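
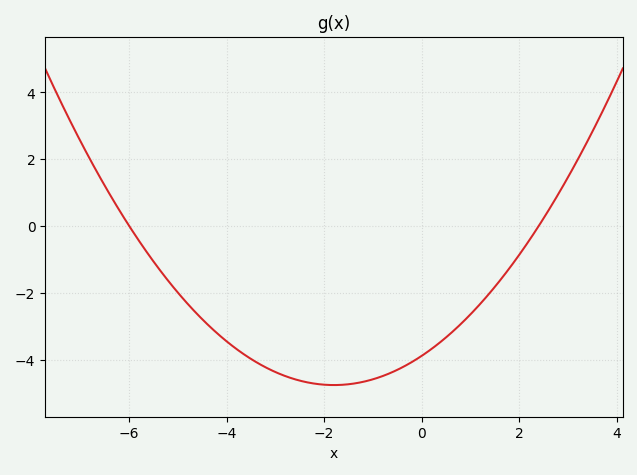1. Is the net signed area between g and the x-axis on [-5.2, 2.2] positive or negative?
negative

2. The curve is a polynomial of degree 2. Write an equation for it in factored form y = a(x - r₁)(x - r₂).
y = 0.27(x + 6)(x - 2.4)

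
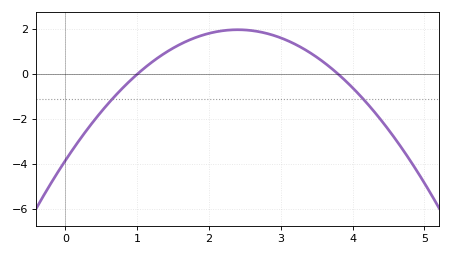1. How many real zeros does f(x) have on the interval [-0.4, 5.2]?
2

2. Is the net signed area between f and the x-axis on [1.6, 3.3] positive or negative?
positive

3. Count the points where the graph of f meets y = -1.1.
2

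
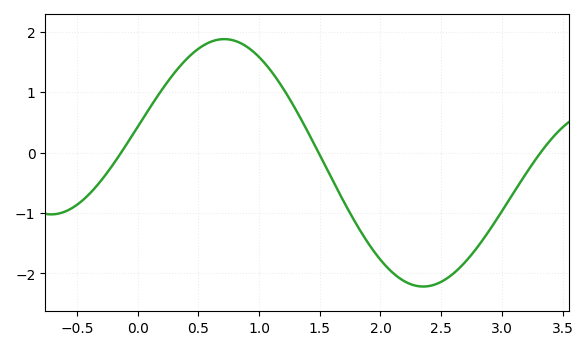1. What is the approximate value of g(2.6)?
-2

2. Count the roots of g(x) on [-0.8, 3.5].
3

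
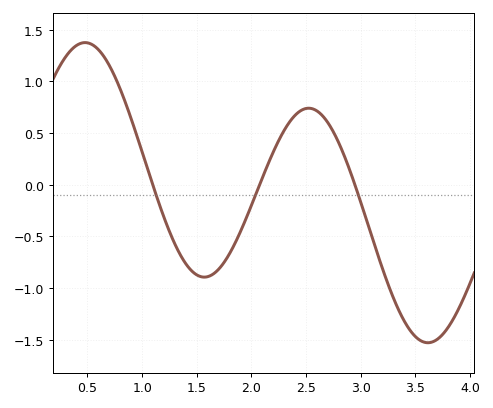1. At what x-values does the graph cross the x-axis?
1.1, 2.08, 2.95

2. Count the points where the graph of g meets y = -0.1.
3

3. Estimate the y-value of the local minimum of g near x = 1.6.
-0.893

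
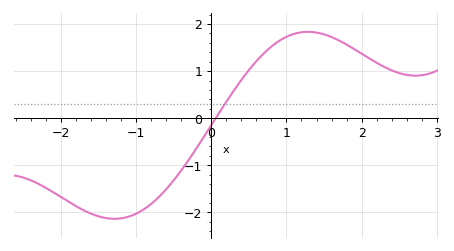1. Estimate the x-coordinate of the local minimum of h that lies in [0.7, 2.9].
2.72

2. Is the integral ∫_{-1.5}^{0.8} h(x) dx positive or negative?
negative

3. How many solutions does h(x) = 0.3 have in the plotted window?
1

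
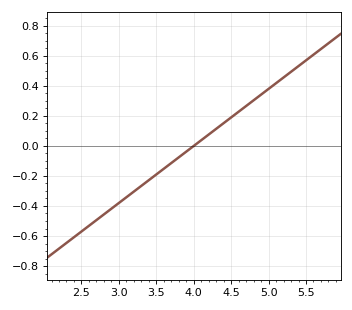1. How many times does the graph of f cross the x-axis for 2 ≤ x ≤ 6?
1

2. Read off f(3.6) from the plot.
-0.16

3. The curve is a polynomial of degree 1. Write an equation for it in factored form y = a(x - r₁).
y = 0.38(x - 4)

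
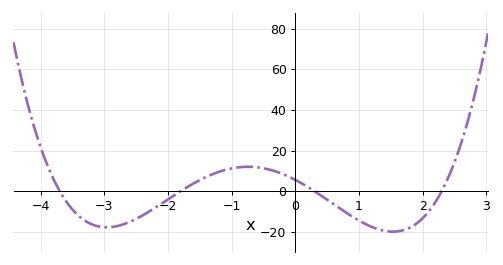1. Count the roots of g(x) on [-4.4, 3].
4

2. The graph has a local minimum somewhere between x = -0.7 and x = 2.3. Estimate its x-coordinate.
1.5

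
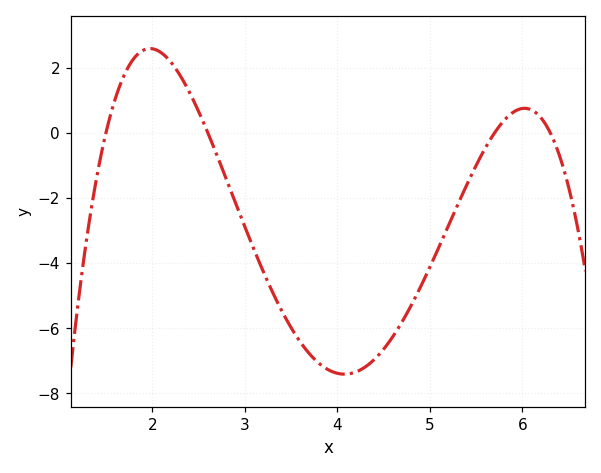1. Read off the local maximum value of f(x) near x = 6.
0.8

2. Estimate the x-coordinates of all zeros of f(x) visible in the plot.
1.5, 2.6, 5.7, 6.3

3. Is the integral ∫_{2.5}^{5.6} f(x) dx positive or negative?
negative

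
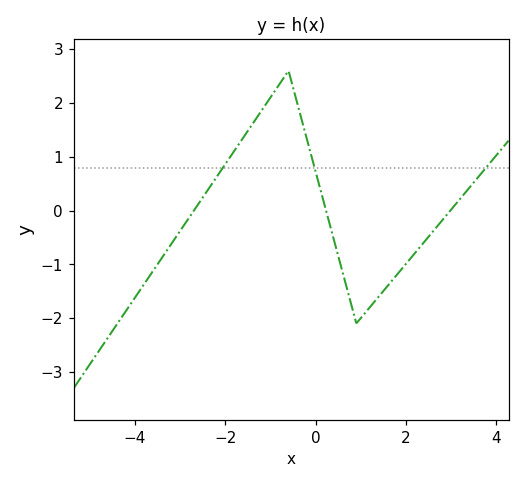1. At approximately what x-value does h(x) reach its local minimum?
1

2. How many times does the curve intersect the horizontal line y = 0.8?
3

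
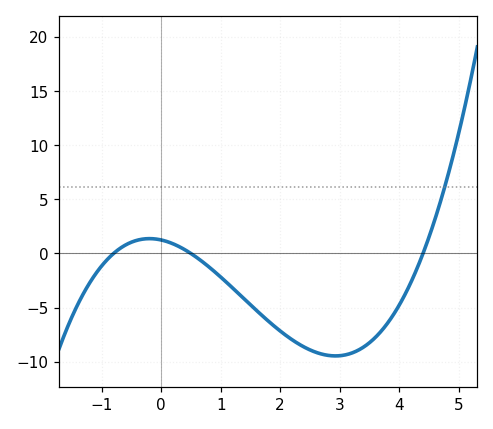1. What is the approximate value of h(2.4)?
-8.63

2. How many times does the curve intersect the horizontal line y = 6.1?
1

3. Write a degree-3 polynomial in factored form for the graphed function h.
y = 0.71(x + 0.8)(x - 0.5)(x - 4.4)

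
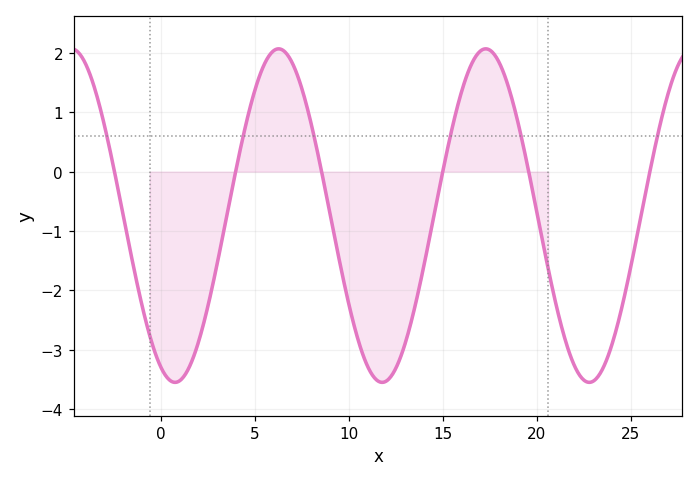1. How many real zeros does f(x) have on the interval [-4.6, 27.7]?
6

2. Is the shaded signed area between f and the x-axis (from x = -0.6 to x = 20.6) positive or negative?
negative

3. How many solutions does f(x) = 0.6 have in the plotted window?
6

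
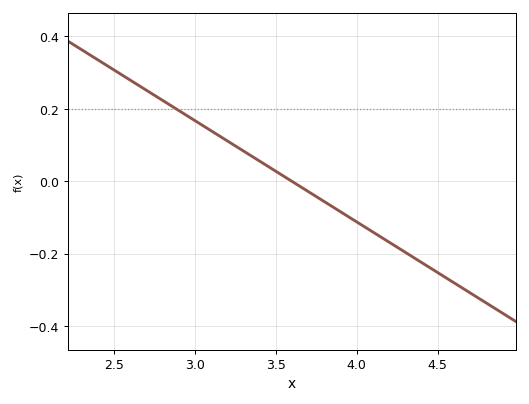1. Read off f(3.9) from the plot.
-0.084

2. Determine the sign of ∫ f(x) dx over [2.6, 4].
positive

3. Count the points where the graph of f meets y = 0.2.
1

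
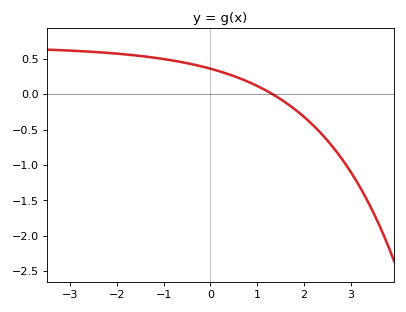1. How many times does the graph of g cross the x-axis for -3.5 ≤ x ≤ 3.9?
1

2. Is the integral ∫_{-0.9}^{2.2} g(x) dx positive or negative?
positive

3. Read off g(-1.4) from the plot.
0.55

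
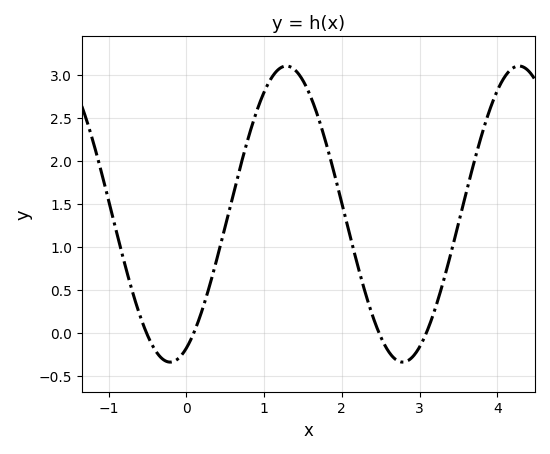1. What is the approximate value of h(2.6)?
-0.2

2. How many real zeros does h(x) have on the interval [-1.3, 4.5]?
4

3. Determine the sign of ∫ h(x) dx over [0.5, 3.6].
positive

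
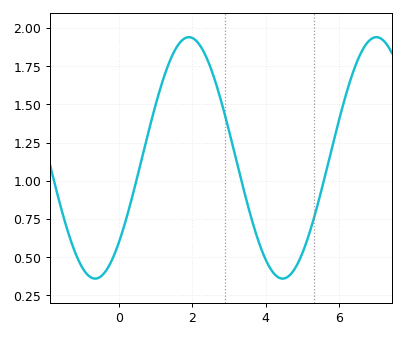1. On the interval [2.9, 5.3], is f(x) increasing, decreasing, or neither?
neither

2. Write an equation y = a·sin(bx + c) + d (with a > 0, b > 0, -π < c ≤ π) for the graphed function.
y = 0.79sin(1.23x - 0.772) + 1.15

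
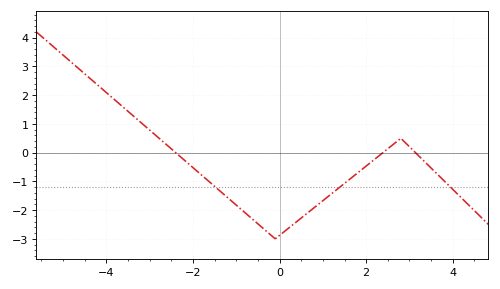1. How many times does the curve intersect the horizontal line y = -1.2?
3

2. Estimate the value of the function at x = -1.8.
-0.8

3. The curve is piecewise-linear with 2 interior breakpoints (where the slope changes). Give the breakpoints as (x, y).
(-0.1, -3); (2.8, 0.5)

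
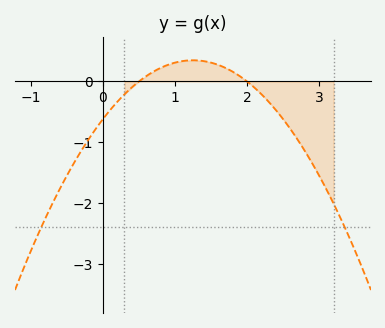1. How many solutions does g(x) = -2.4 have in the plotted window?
2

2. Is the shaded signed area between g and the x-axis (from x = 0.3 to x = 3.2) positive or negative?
negative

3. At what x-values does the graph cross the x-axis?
0.5, 2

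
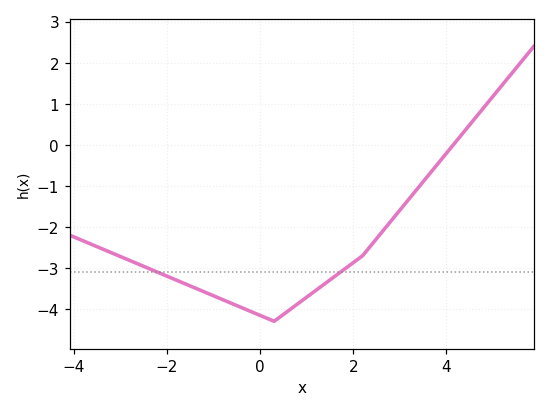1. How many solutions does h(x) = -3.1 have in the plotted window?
2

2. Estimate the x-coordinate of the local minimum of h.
0.3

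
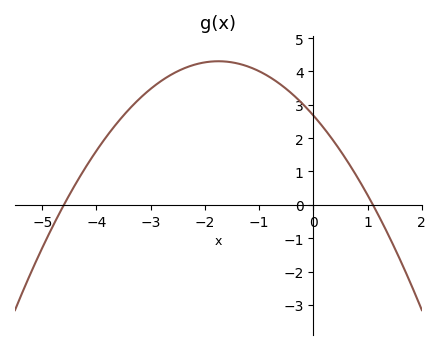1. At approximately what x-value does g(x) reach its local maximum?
-1.75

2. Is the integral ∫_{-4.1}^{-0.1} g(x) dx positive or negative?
positive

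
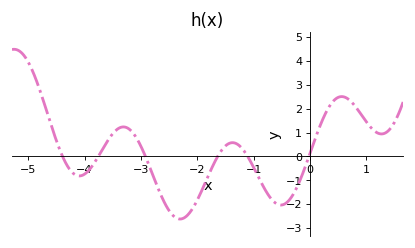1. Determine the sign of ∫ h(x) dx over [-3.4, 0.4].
negative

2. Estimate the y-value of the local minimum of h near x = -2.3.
-2.6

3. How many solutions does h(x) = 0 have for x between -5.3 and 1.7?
6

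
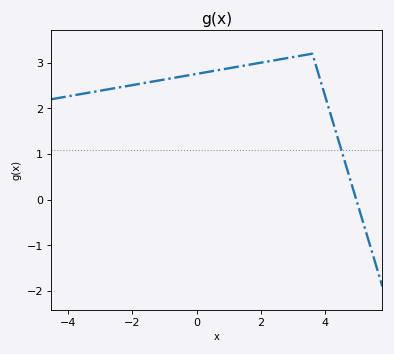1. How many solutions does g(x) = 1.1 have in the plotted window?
1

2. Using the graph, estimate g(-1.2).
2.61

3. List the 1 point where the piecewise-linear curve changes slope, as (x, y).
(3.6, 3.2)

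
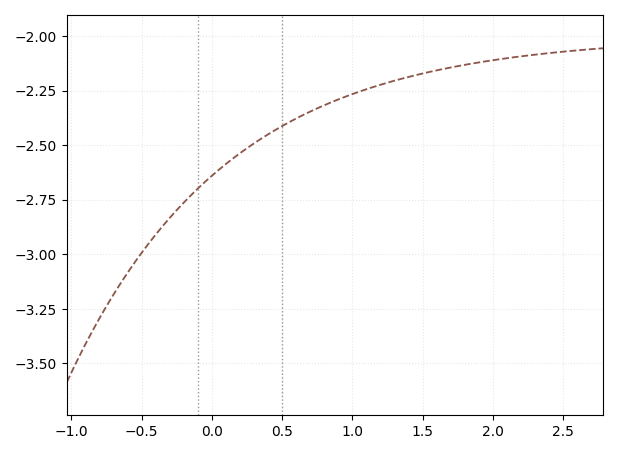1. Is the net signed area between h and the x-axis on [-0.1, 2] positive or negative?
negative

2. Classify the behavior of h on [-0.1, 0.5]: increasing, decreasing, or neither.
increasing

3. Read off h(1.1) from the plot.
-2.24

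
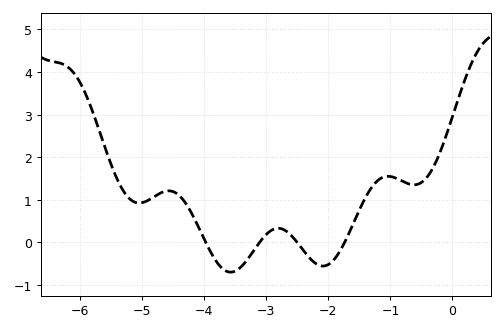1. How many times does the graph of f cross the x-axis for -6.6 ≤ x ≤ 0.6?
4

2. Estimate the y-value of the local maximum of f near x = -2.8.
0.3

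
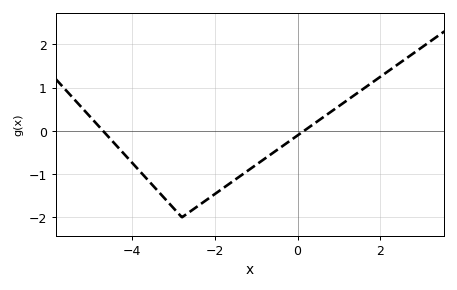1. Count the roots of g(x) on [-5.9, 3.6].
2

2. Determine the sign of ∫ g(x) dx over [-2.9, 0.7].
negative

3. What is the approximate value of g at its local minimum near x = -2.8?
-2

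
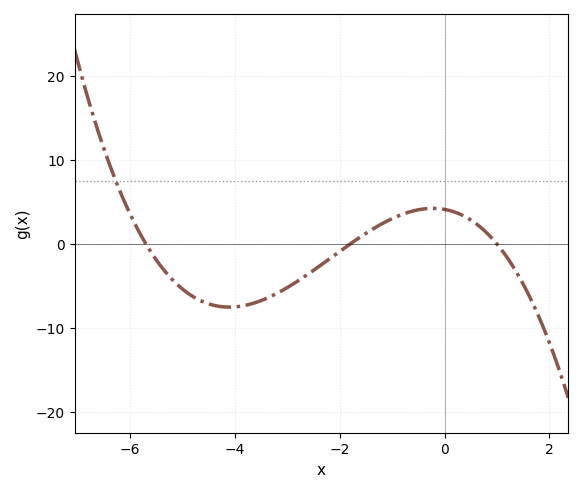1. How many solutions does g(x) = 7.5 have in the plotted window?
1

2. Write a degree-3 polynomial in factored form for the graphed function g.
y = -0.4(x + 5.7)(x + 1.8)(x - 1)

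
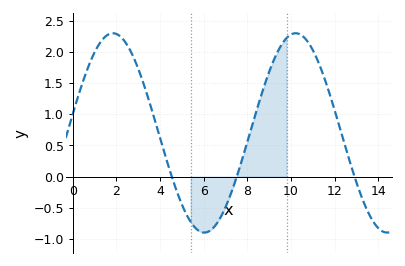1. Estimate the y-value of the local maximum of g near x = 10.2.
2.3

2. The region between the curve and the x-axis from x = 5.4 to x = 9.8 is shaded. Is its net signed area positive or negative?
positive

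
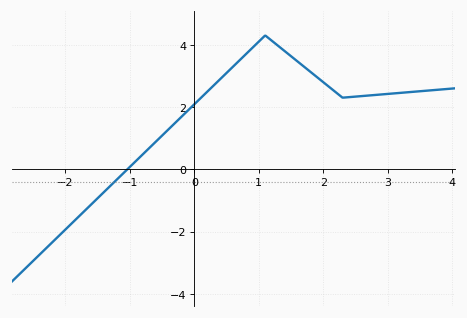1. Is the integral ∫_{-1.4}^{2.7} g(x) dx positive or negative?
positive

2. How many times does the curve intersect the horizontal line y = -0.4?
1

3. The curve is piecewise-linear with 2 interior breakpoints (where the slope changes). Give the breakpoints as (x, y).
(1.1, 4.3); (2.3, 2.3)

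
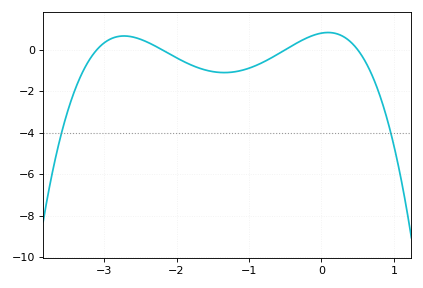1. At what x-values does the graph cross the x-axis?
-3.1, -2.2, -0.5, 0.5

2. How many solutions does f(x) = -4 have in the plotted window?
2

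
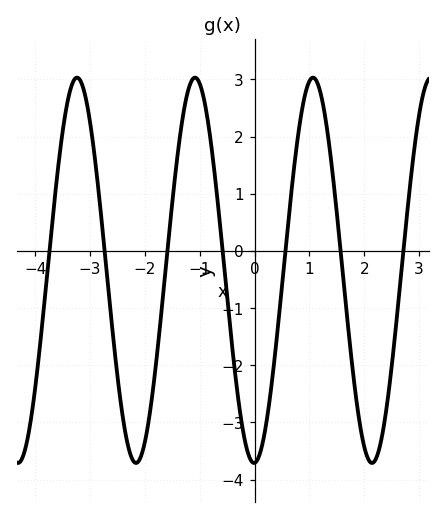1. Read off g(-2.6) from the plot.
-1.31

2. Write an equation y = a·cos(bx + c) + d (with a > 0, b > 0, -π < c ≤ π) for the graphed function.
y = 3.37cos(2.92x - 3.11) - 0.34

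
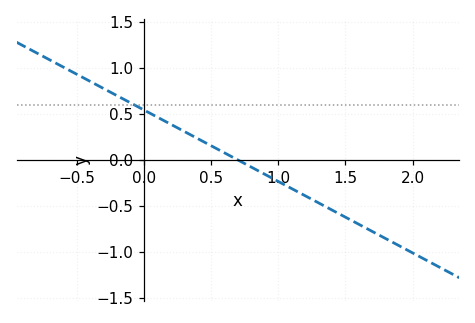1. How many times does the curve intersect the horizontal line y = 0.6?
1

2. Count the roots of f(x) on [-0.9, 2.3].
1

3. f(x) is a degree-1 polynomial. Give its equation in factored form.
y = -0.78(x - 0.7)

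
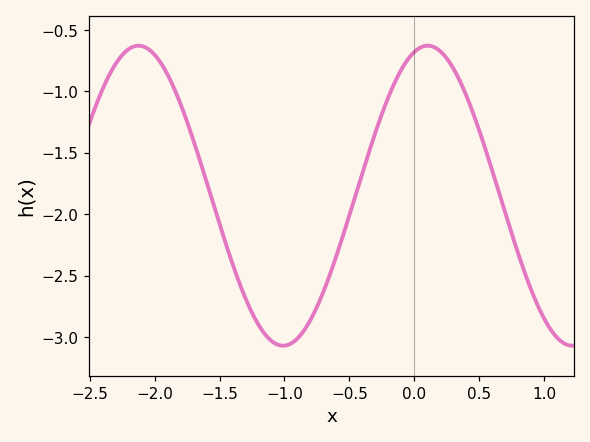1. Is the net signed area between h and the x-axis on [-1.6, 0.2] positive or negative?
negative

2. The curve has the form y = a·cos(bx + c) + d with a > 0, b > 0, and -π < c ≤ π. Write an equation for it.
y = 1.22cos(2.8x - 0.29) - 1.85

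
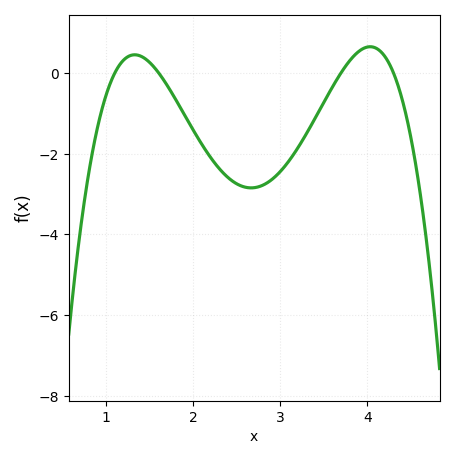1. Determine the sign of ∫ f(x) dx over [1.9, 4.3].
negative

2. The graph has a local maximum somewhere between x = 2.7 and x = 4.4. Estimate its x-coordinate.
4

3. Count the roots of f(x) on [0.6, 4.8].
4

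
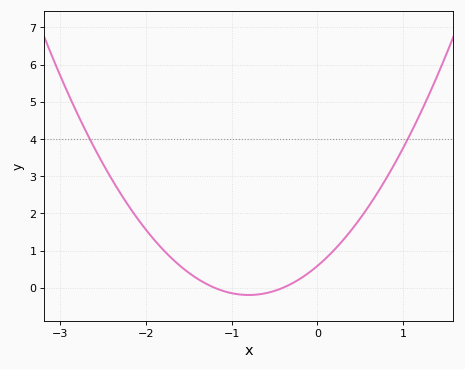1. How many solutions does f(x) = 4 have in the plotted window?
2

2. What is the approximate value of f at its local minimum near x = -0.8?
-0.195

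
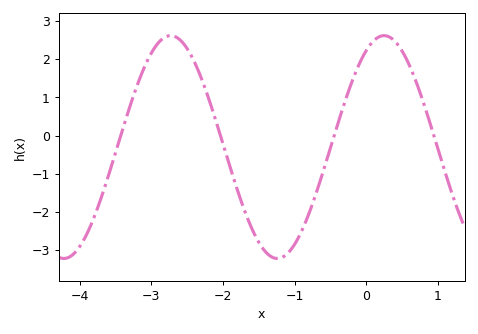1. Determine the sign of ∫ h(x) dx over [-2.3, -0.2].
negative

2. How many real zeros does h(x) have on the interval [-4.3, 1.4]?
4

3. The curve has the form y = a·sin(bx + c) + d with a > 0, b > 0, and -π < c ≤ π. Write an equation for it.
y = 2.92sin(2.1x + 1) - 0.3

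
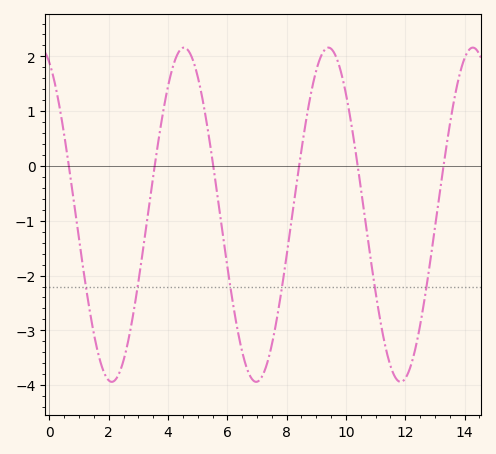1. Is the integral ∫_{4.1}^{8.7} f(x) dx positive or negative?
negative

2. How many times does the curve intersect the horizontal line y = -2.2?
6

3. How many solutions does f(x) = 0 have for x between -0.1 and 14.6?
6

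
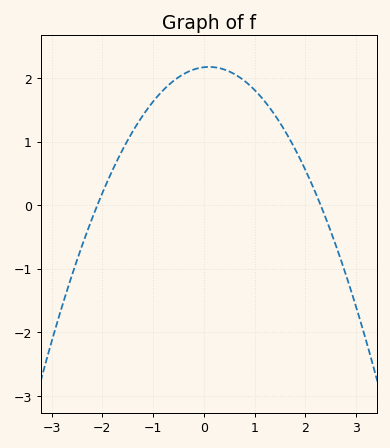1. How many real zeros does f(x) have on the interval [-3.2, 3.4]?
2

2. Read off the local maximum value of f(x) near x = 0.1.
2.18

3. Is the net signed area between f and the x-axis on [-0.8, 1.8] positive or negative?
positive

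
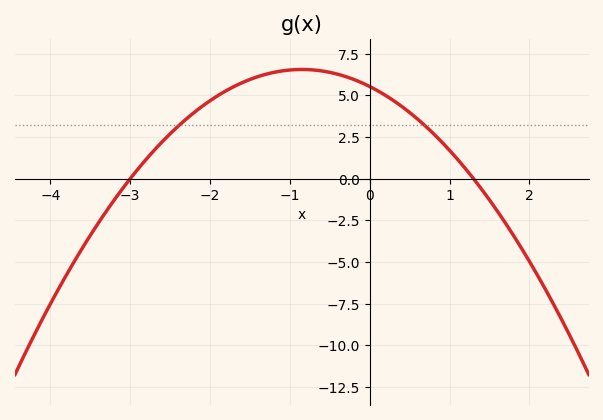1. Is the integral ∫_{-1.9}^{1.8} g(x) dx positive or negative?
positive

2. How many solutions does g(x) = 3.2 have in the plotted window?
2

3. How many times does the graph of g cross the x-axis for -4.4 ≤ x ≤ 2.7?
2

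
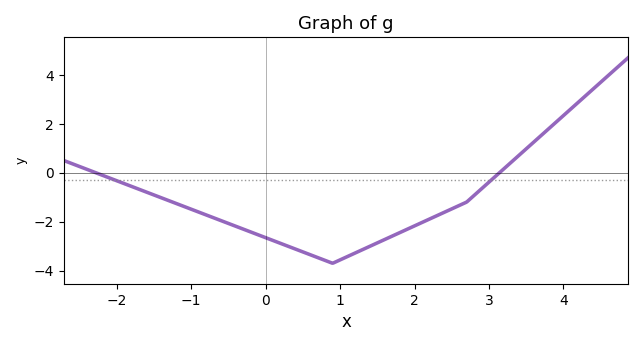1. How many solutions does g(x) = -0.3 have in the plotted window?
2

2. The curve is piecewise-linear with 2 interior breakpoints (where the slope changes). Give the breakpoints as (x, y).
(0.9, -3.7); (2.7, -1.2)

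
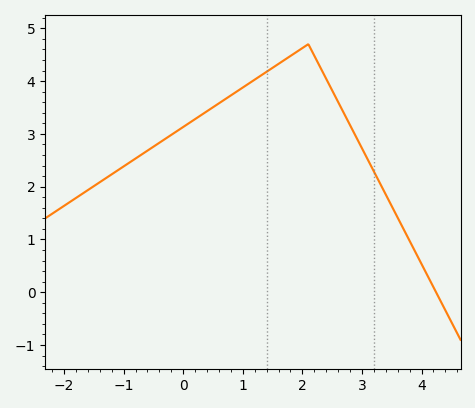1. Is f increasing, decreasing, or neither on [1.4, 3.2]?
neither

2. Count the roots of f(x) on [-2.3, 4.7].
1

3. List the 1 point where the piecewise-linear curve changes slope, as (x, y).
(2.1, 4.7)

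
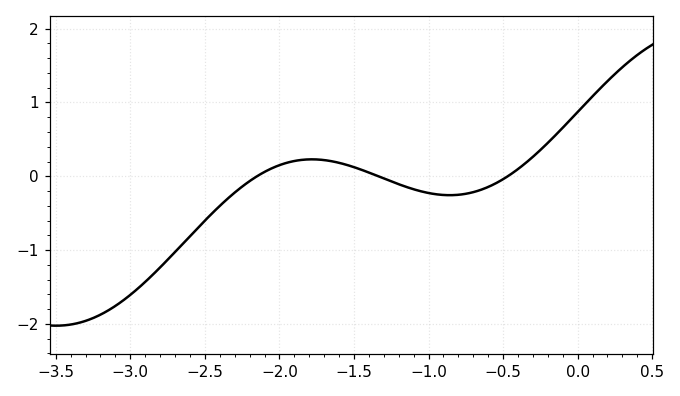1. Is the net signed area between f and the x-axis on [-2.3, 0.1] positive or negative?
positive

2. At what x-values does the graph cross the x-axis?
-2.2, -1.3, -0.5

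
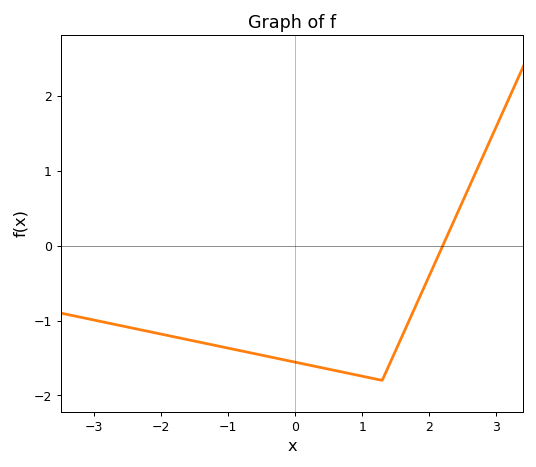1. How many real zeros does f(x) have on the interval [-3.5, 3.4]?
1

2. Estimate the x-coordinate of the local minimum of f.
1.3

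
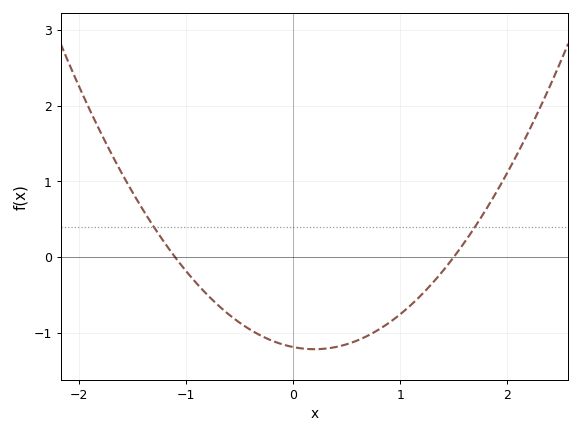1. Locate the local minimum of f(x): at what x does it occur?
0.2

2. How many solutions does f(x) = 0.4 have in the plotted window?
2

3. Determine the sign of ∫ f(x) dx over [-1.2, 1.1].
negative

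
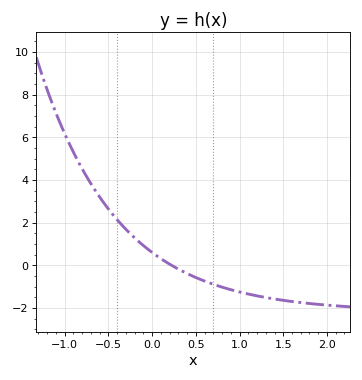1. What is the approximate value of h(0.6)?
-0.8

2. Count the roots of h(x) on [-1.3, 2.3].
1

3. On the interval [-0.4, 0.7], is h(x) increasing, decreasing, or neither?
decreasing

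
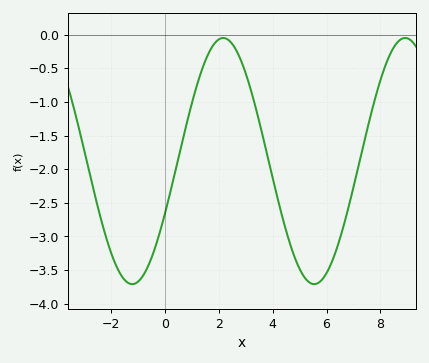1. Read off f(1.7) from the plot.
-0.2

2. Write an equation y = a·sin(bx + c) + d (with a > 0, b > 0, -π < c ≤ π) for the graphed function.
y = 1.83sin(0.93x - 0.44) - 1.88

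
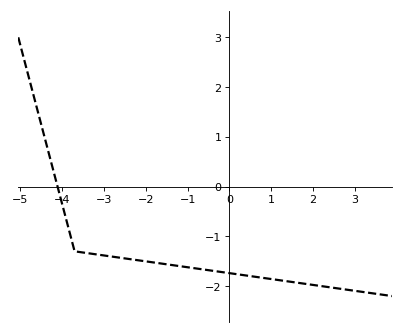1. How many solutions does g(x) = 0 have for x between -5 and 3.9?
1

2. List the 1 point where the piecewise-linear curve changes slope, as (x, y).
(-3.7, -1.3)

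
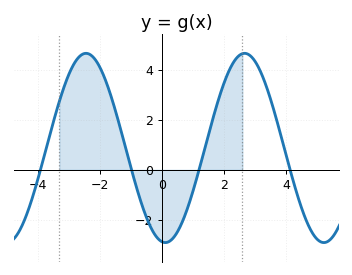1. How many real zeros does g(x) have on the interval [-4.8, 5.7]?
4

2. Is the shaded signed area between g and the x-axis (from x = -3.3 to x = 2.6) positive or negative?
positive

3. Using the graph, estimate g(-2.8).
4.2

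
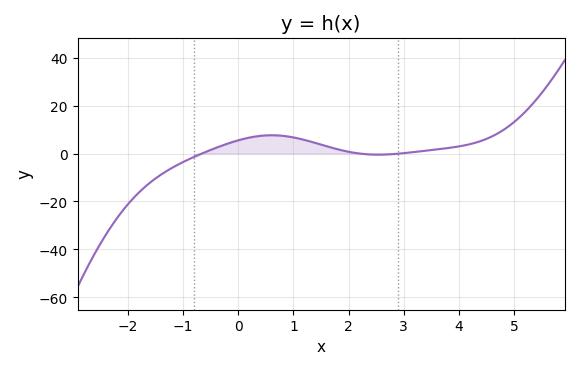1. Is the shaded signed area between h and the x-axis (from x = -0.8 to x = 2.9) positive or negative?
positive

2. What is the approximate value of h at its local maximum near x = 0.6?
8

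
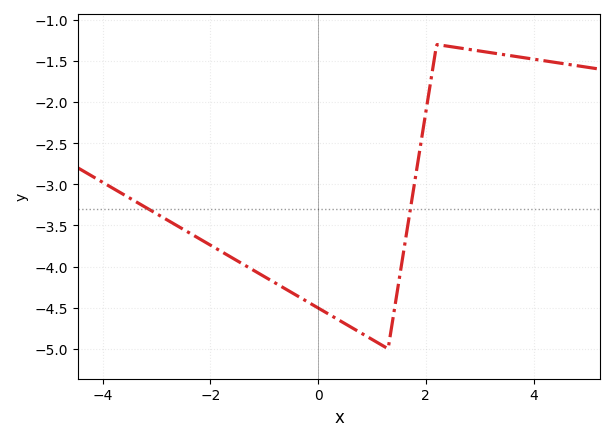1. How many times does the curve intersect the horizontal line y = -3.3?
2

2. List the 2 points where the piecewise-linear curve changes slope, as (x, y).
(1.3, -5); (2.2, -1.3)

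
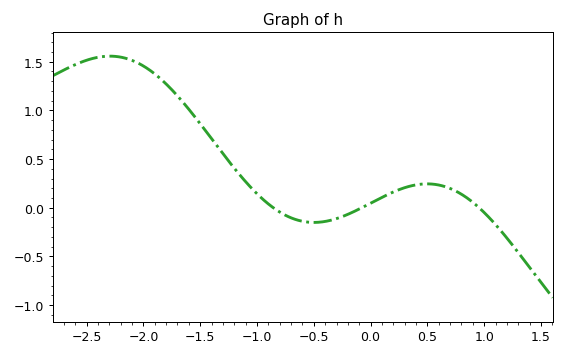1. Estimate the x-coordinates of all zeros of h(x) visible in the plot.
-0.857, -0.078, 0.955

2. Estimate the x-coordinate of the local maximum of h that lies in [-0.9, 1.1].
0.497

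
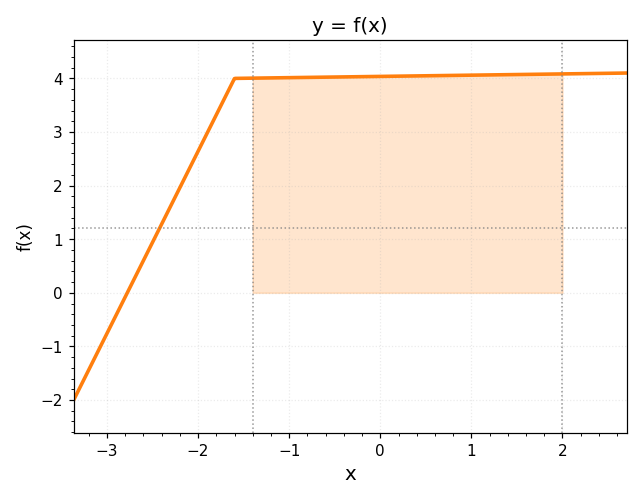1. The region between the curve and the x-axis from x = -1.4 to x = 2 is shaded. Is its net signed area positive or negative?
positive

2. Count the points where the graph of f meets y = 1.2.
1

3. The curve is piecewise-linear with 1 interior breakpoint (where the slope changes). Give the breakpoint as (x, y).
(-1.6, 4)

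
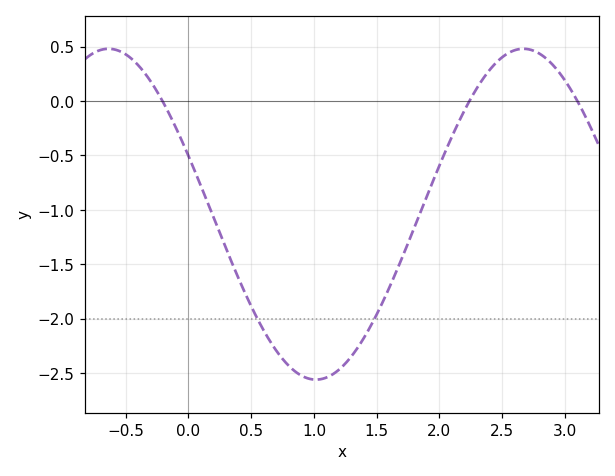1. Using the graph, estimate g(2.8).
0.45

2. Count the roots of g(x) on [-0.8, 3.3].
3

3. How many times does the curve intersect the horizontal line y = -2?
2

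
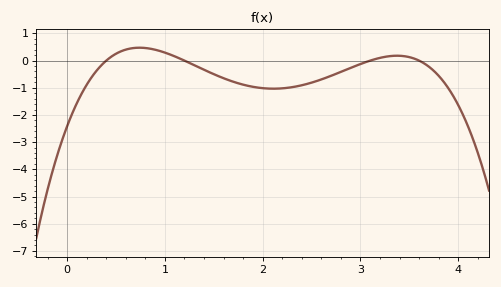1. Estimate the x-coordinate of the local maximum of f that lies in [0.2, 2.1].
0.74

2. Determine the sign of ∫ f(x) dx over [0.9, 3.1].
negative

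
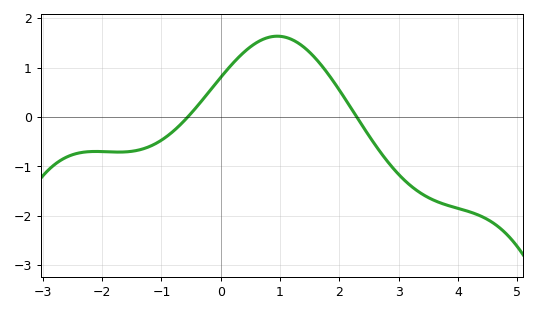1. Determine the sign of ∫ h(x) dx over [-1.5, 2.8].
positive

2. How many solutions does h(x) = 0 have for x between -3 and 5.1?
2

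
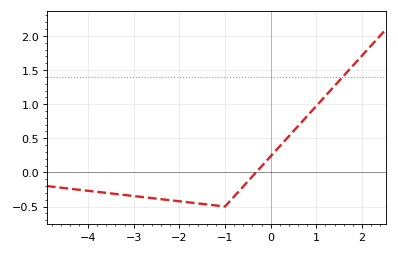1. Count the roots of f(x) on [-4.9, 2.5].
1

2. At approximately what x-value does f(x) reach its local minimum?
-1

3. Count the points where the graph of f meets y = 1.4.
1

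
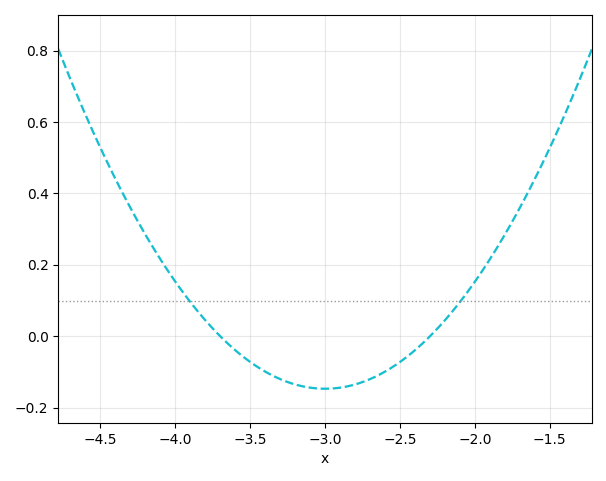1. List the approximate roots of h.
-3.7, -2.3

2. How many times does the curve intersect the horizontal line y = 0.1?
2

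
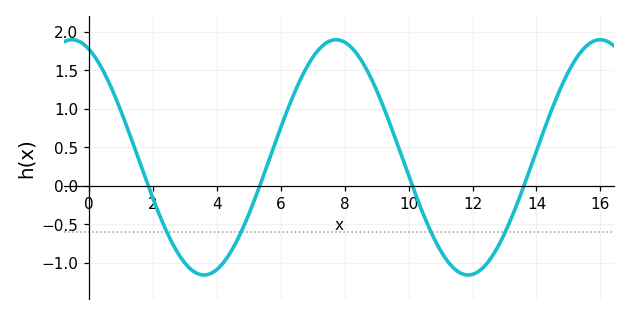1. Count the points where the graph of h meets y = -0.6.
4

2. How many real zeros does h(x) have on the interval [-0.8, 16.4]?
4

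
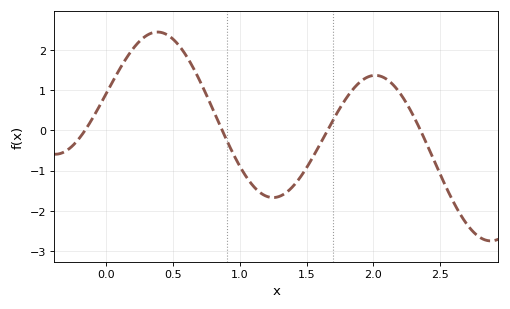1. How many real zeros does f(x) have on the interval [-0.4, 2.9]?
4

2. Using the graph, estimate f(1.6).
-0.351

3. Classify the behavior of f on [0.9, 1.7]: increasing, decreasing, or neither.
neither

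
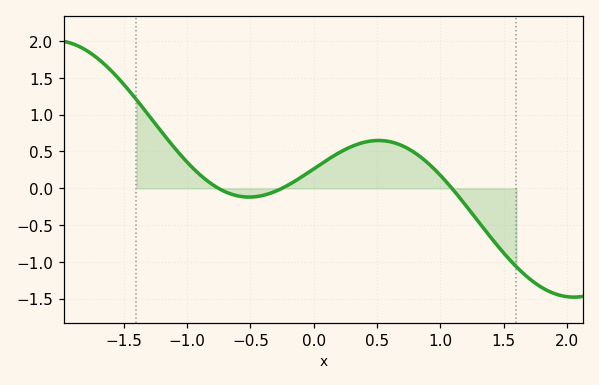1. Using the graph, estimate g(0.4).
0.65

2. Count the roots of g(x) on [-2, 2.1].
3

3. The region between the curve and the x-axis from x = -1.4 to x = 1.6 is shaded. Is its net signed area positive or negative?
positive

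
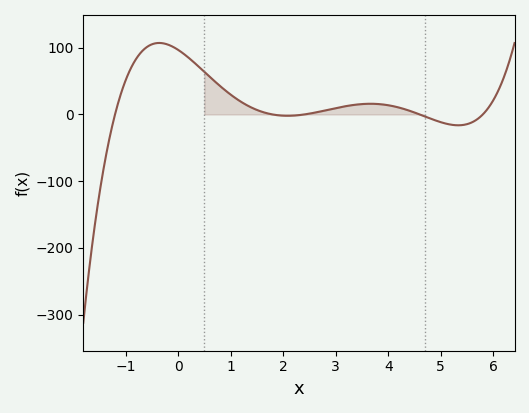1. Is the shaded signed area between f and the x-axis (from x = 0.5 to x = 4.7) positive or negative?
positive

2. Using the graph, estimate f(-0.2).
100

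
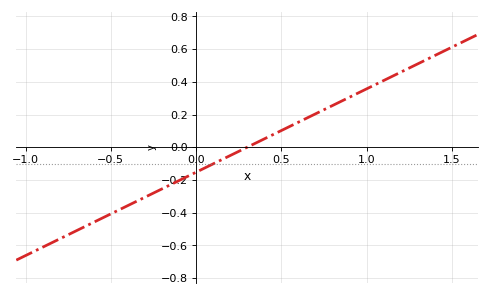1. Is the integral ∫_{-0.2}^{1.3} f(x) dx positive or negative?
positive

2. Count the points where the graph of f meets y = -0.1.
1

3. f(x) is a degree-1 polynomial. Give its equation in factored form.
y = 0.51(x - 0.3)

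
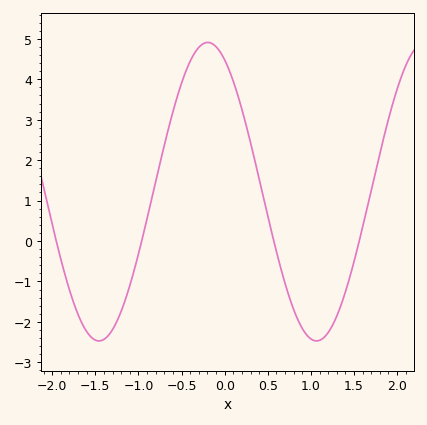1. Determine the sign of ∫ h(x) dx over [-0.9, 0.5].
positive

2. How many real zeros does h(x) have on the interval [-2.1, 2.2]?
4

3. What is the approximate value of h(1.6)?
0.346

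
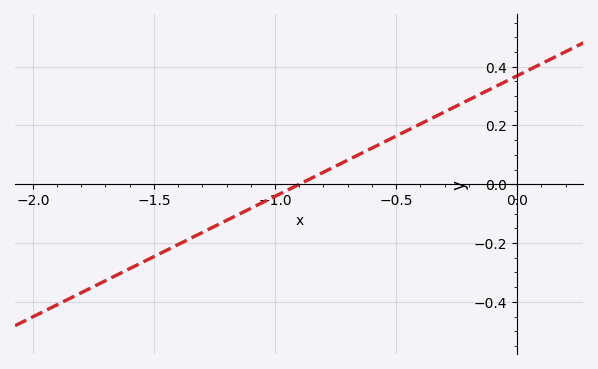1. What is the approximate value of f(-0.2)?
0.28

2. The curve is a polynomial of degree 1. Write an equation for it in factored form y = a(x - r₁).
y = 0.41(x + 0.9)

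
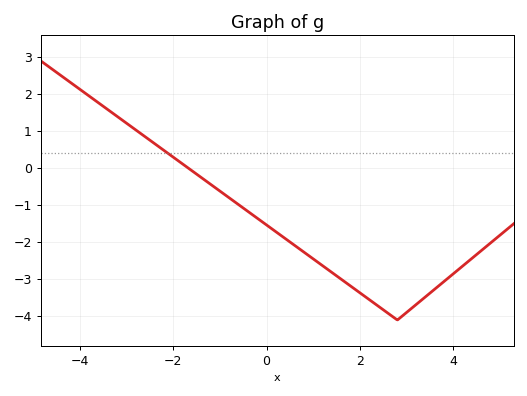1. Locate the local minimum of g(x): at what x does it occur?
2.8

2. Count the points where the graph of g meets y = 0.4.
1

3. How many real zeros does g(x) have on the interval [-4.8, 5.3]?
1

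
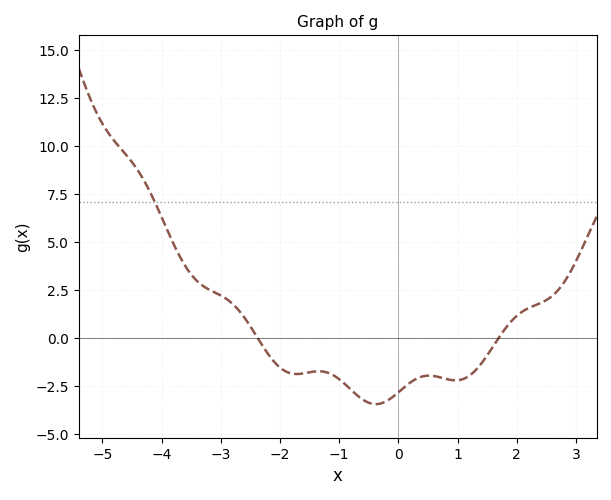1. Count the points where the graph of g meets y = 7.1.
1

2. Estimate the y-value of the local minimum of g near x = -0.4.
-3.5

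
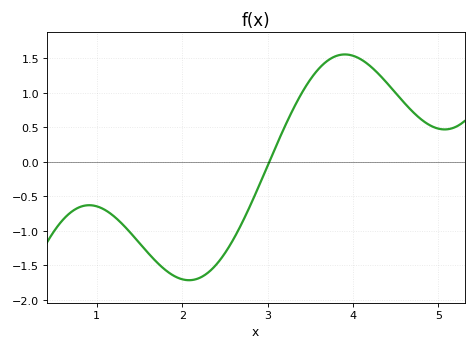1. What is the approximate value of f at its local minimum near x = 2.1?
-1.7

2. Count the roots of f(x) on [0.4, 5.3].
1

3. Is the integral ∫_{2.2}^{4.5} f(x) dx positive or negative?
positive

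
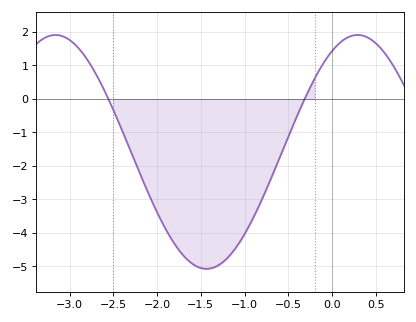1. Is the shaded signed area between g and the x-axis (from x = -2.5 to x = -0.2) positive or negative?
negative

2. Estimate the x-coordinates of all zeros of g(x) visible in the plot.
-2.6, -0.3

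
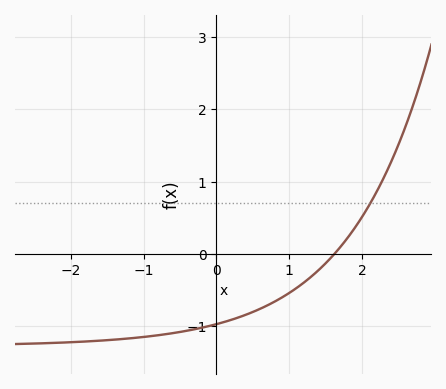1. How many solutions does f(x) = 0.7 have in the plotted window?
1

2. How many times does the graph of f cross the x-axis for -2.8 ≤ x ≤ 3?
1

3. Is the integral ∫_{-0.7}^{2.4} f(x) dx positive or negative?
negative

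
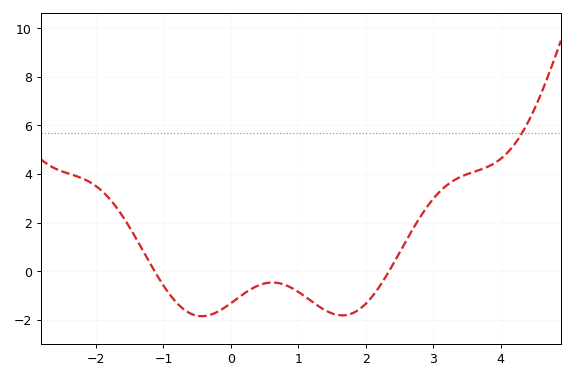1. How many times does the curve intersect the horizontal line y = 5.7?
1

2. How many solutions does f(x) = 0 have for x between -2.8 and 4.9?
2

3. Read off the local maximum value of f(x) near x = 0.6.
-0.4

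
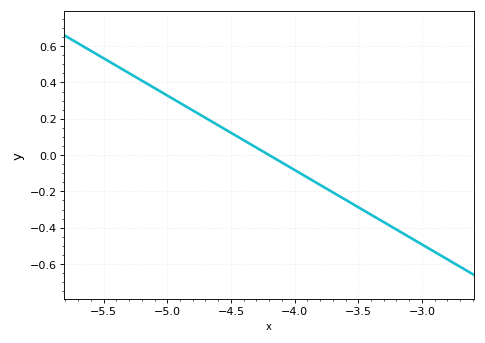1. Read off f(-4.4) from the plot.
0.08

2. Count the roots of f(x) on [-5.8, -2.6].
1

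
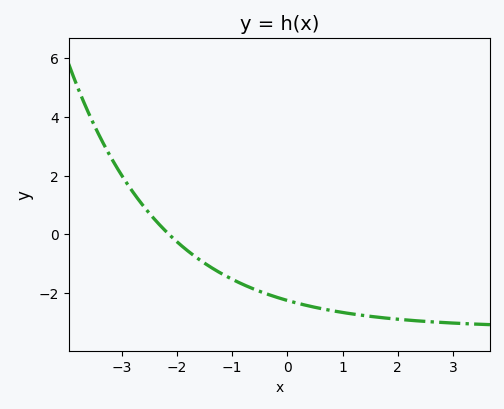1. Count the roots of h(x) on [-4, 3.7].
1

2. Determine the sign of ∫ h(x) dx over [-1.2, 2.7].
negative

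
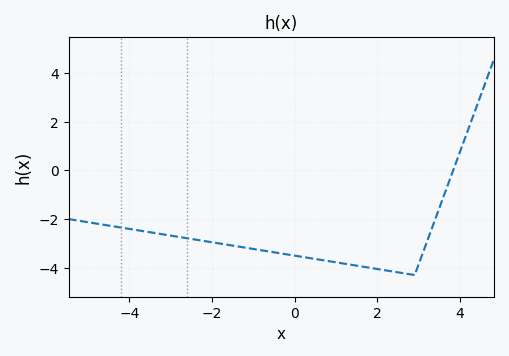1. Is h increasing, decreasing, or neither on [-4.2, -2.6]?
decreasing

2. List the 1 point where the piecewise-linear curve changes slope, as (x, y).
(2.9, -4.3)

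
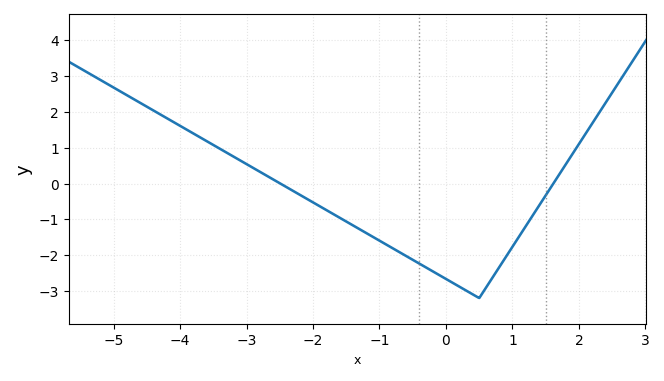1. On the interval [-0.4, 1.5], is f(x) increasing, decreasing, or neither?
neither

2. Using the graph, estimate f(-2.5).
0.007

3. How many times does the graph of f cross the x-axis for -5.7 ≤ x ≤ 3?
2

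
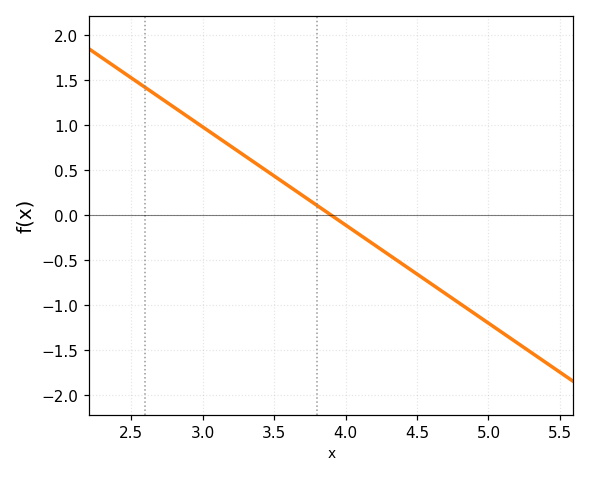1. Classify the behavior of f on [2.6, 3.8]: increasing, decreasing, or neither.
decreasing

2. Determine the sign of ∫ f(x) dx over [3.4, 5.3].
negative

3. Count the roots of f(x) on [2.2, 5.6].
1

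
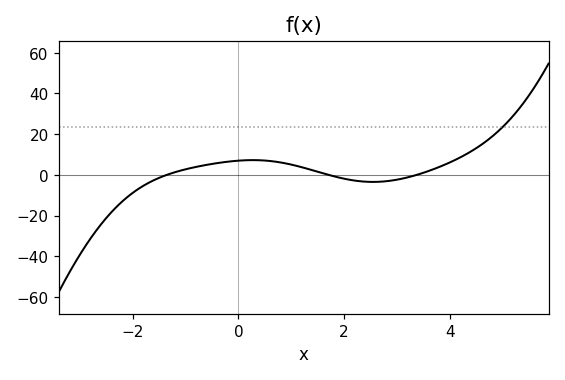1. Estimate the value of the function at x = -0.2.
6.47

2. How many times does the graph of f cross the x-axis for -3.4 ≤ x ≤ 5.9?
3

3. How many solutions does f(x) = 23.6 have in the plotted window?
1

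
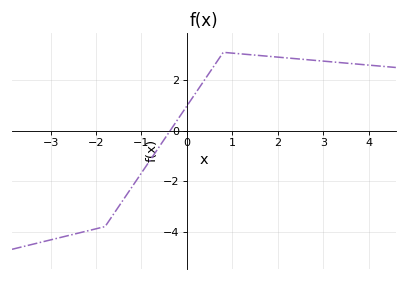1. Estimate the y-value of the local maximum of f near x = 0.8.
3.1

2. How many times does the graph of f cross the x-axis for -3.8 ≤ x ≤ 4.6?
1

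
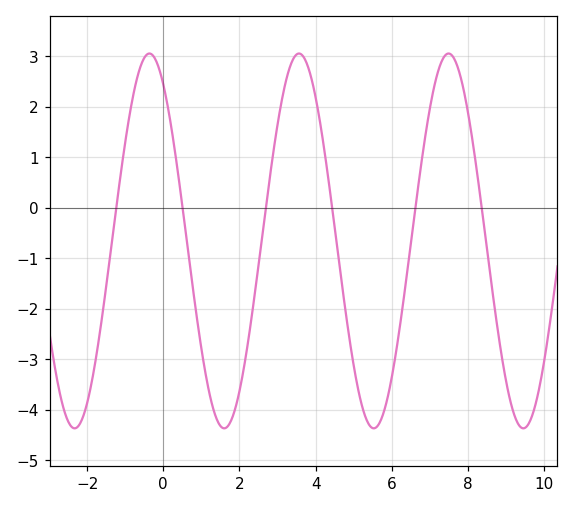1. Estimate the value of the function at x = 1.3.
-3.95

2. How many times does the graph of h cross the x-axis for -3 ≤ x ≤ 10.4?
6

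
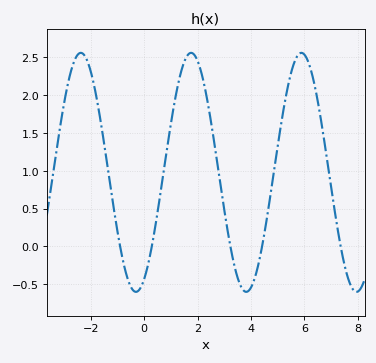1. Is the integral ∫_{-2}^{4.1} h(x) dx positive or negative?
positive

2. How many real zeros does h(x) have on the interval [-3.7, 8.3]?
5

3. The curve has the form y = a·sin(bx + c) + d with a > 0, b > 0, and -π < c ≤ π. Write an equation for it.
y = 1.58sin(1.5x - 1.1) + 0.98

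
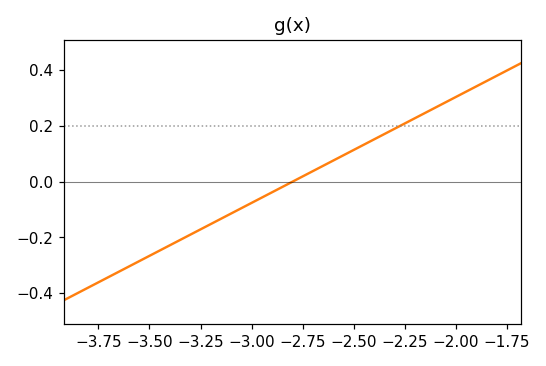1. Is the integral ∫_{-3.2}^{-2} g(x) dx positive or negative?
positive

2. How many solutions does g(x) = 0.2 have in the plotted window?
1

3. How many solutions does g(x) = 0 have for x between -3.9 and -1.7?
1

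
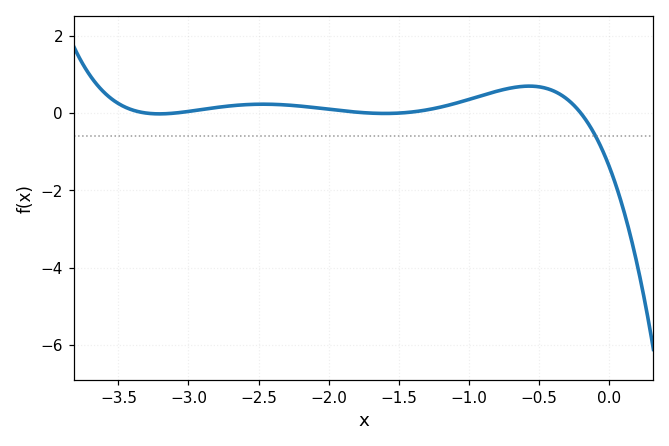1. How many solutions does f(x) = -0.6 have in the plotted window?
1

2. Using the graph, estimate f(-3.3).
0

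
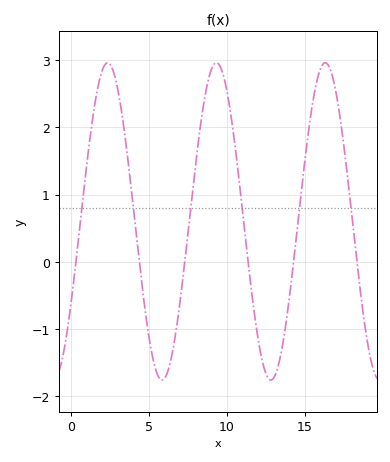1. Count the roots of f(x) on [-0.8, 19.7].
6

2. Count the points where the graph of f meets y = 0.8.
6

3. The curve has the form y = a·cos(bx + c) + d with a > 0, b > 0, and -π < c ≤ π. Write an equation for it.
y = 2.36cos(0.9x - 2.11) + 0.6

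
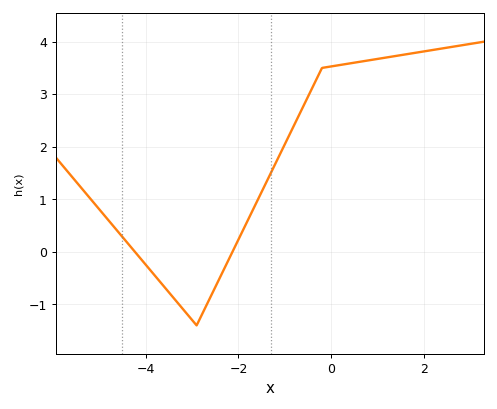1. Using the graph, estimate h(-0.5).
2.96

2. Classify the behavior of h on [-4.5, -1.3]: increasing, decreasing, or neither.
neither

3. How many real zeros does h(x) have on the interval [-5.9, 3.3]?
2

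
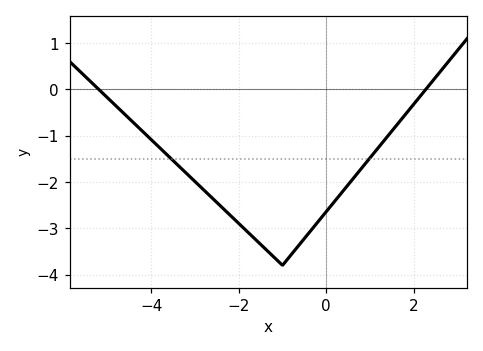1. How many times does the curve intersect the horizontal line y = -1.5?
2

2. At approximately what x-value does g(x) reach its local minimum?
-1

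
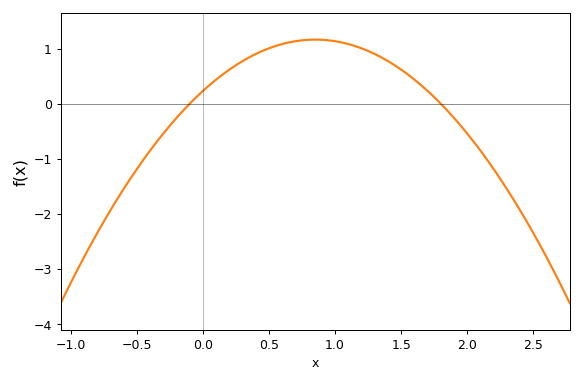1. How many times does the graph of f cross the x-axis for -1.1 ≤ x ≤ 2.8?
2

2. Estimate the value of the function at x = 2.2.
-1.19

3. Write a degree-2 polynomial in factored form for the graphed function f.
y = -1.29(x + 0.1)(x - 1.8)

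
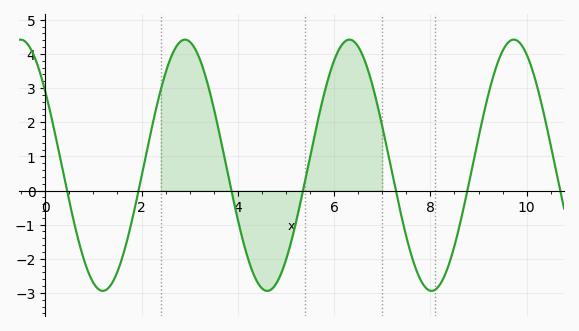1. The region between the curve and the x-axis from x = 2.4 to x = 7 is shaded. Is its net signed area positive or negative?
positive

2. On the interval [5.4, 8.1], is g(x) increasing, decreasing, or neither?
neither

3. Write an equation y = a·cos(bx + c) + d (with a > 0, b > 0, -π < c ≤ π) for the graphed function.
y = 3.68cos(1.8x + 0.94) + 0.74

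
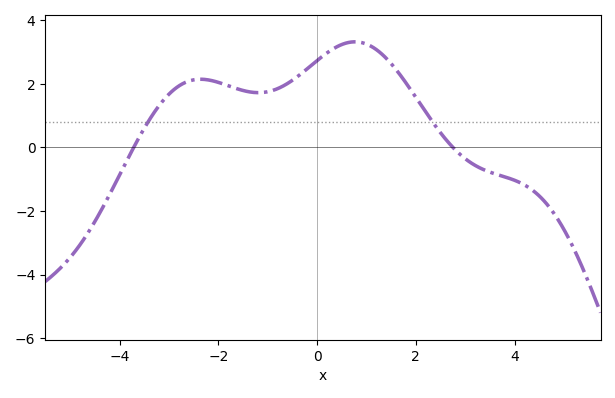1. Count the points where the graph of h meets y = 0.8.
2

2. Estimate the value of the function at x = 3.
-0.4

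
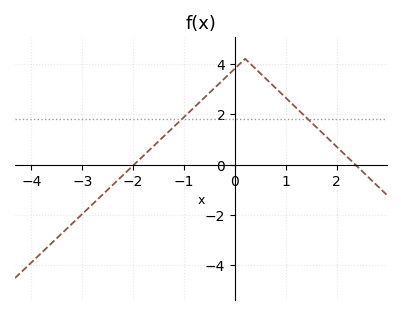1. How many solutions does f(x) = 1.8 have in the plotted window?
2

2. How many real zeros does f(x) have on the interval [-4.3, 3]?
2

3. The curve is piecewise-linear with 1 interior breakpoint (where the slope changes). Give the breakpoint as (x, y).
(0.2, 4.2)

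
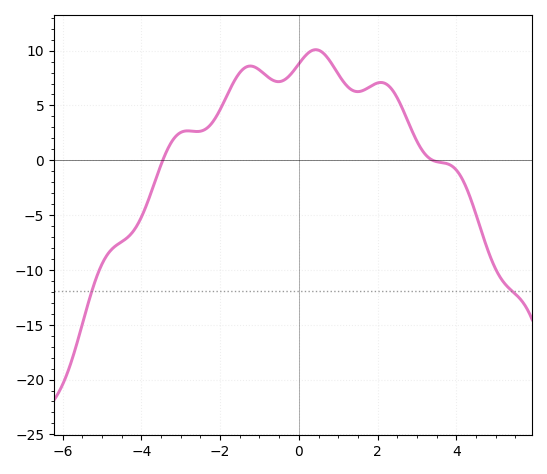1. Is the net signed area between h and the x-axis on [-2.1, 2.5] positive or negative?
positive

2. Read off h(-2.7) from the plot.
2.5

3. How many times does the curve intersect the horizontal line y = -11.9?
2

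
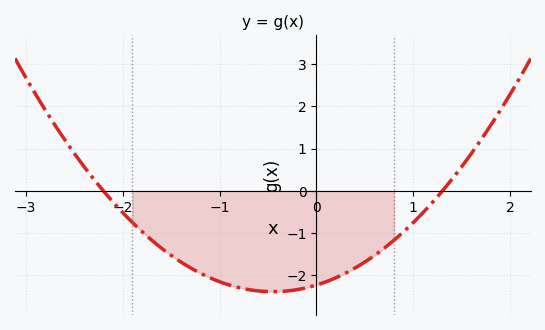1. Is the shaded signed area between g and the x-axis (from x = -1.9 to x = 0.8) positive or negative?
negative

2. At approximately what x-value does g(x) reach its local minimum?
-0.45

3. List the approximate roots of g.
-2.2, 1.3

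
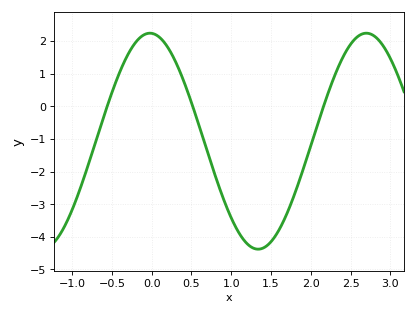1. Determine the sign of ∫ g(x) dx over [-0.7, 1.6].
negative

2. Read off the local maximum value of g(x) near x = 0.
2.24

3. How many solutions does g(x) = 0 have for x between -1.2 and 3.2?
3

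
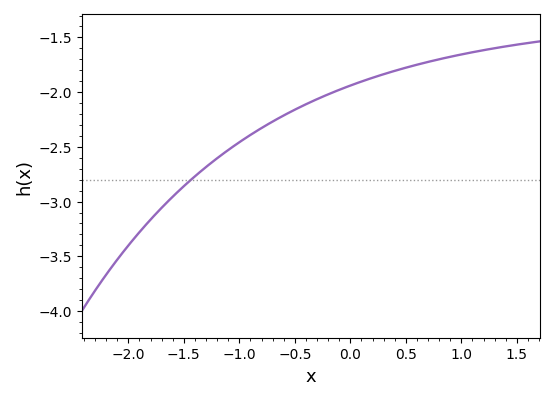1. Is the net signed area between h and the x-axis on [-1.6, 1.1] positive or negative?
negative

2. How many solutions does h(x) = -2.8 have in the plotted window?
1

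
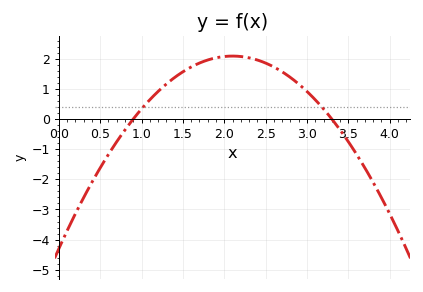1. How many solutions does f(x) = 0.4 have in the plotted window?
2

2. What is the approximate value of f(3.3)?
0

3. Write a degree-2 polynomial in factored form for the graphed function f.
y = -1.45(x - 0.9)(x - 3.3)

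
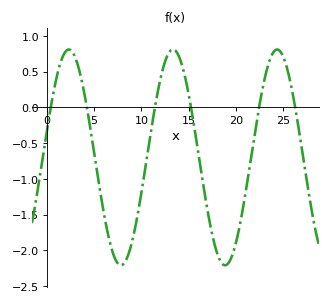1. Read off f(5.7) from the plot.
-1.25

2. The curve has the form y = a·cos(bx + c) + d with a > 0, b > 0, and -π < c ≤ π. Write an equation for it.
y = 1.51cos(0.57x - 1.3) - 0.7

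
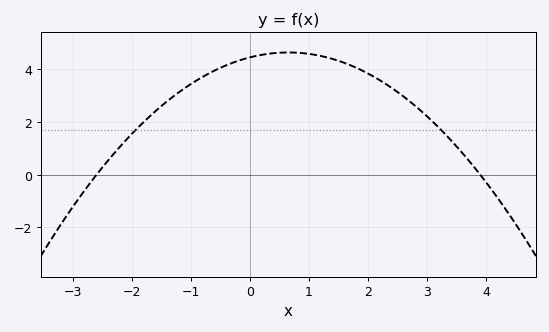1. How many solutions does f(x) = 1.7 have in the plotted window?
2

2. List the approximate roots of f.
-2.6, 3.9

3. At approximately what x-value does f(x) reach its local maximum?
0.65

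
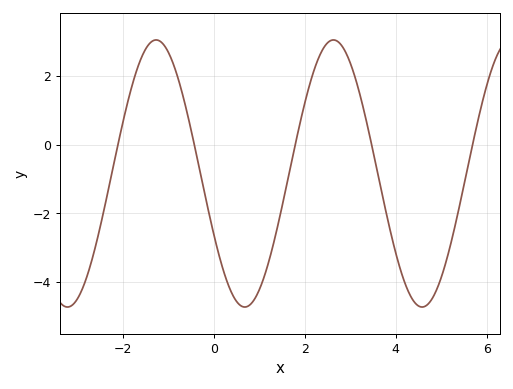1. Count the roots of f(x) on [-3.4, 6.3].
5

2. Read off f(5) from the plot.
-3.88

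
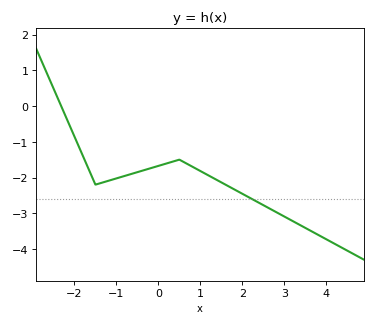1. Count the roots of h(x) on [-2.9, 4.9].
1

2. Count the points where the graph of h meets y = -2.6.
1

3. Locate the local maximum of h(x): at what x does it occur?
0.499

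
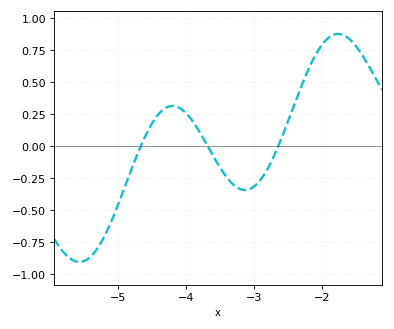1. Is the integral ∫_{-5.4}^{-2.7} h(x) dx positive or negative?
negative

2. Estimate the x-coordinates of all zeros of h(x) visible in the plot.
-4.7, -3.7, -2.6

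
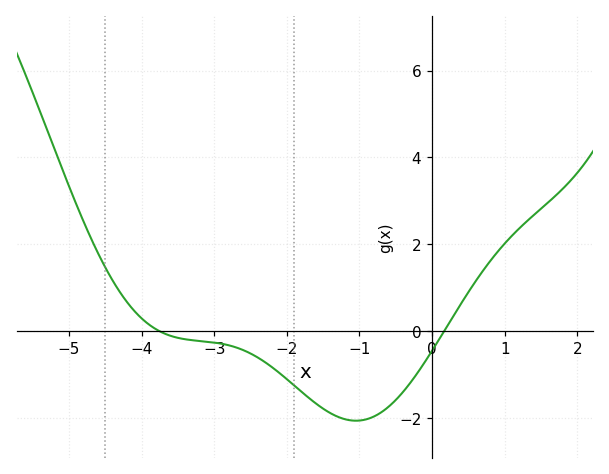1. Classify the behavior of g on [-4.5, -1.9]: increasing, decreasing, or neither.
decreasing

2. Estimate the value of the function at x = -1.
-2.06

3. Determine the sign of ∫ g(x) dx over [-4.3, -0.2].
negative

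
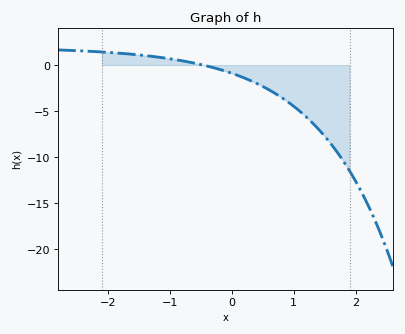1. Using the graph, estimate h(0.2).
-1.5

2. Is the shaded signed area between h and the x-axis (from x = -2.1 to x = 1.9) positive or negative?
negative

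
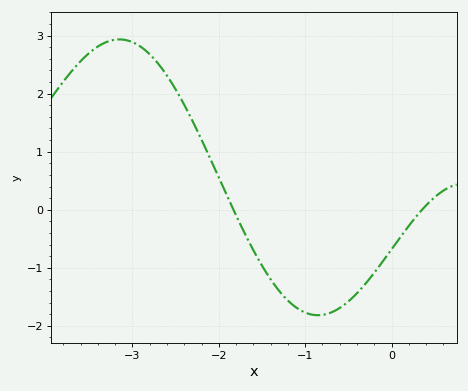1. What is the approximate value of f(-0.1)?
-0.9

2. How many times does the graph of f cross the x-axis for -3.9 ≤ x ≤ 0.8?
2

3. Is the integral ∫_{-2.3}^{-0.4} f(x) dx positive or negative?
negative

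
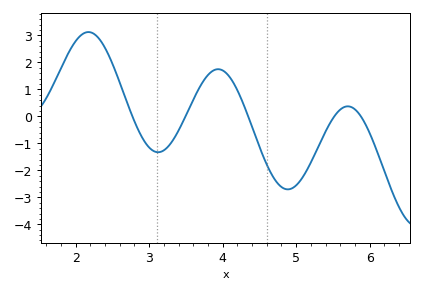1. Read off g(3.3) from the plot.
-0.975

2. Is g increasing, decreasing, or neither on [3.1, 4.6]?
neither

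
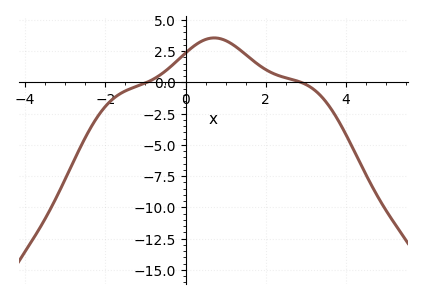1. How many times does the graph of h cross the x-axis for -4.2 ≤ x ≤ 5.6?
2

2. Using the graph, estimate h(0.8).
3.54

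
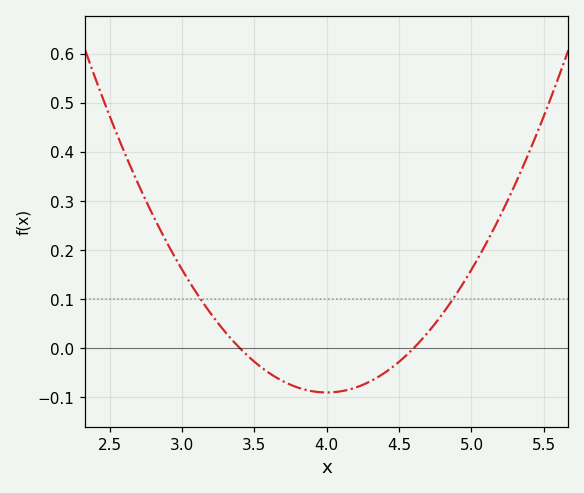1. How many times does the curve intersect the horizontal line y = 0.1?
2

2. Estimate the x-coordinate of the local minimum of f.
4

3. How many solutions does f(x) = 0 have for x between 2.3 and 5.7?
2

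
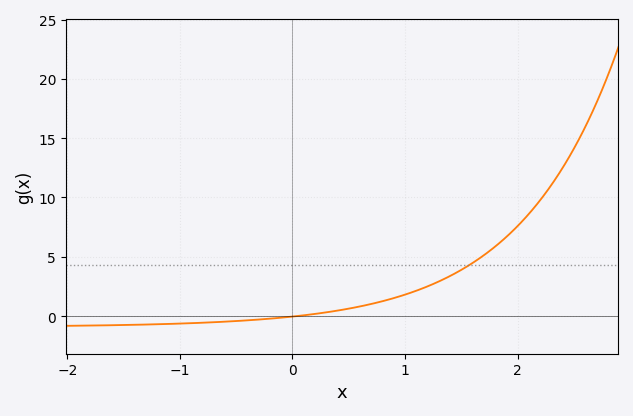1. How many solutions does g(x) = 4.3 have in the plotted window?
1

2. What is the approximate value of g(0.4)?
0.463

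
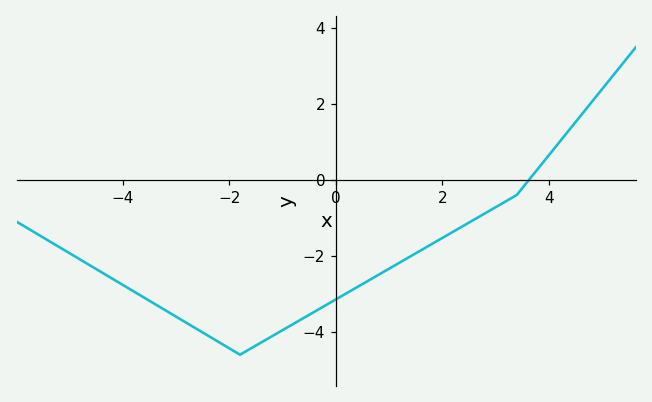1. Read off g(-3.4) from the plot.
-3.27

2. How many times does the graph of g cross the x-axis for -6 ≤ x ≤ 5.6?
1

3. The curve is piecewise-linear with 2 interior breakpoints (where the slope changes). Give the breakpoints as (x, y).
(-1.8, -4.6); (3.4, -0.4)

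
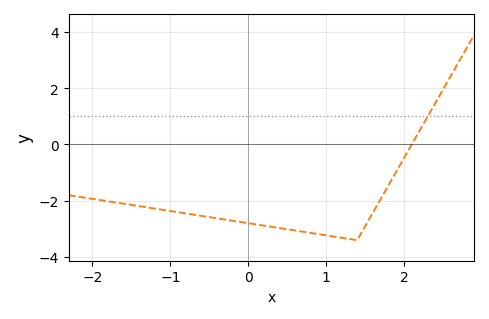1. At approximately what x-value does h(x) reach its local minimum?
1.4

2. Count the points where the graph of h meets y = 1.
1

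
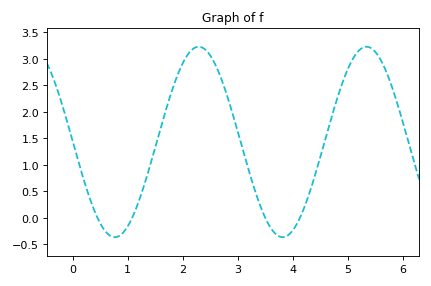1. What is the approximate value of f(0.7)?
-0.35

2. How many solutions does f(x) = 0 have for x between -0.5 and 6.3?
4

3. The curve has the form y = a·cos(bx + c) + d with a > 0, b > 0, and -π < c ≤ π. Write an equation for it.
y = 1.8cos(2.1x + 1.6) + 1.43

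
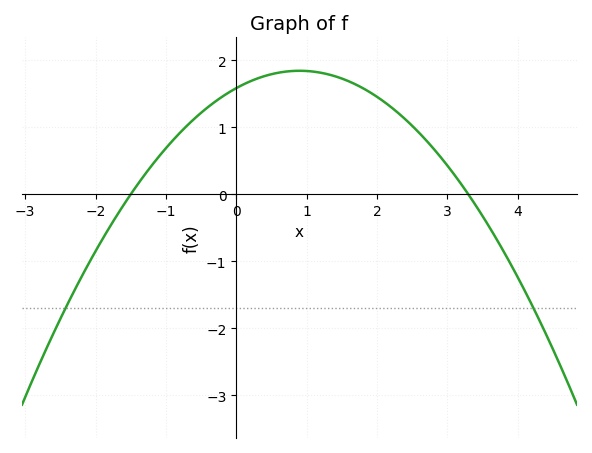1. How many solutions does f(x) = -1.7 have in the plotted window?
2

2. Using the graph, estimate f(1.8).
1.58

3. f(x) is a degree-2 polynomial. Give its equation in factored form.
y = -0.32(x + 1.5)(x - 3.3)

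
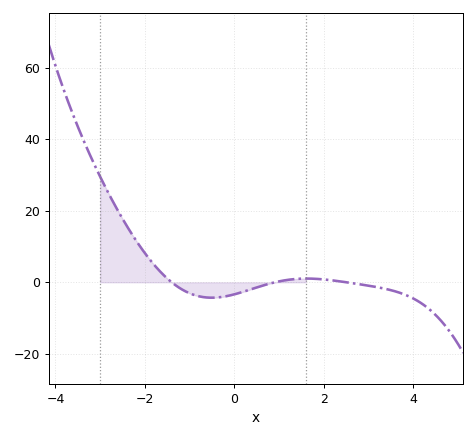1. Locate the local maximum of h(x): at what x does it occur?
1.6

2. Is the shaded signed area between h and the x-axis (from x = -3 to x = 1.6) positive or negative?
positive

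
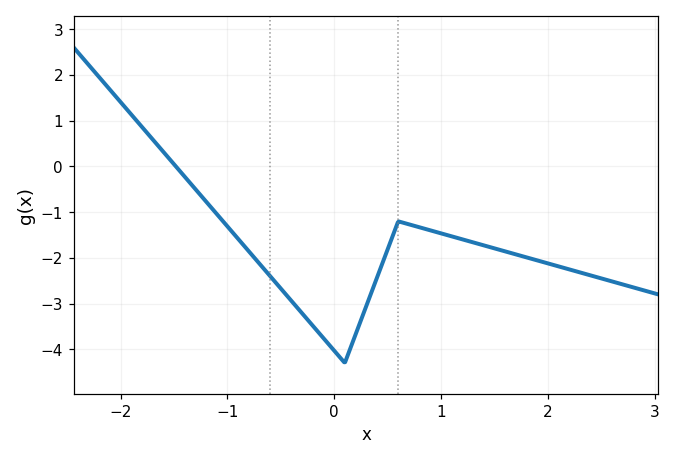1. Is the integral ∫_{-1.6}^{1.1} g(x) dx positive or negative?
negative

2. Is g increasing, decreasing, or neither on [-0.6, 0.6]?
neither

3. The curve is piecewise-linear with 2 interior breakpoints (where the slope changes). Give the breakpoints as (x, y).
(0.1, -4.3); (0.6, -1.2)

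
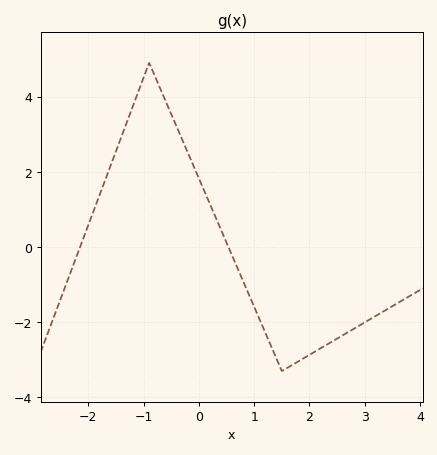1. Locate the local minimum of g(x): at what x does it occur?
1.5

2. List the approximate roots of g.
-2.15, 0.534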